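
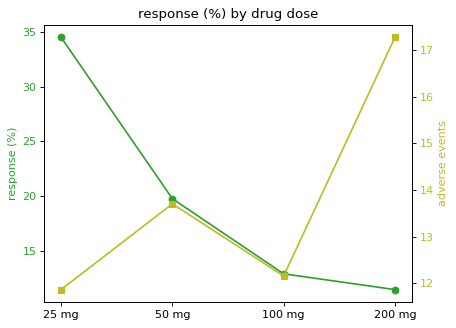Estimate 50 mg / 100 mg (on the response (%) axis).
≈ 1.67×

50 mg ≈ 20, 100 mg ≈ 12; 20/12 ≈ 1.67.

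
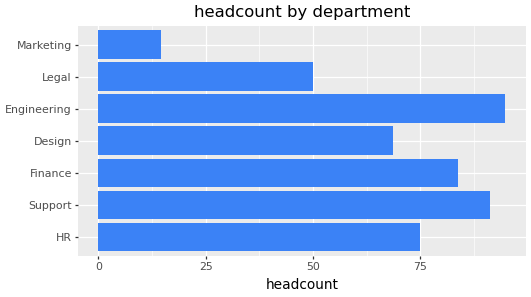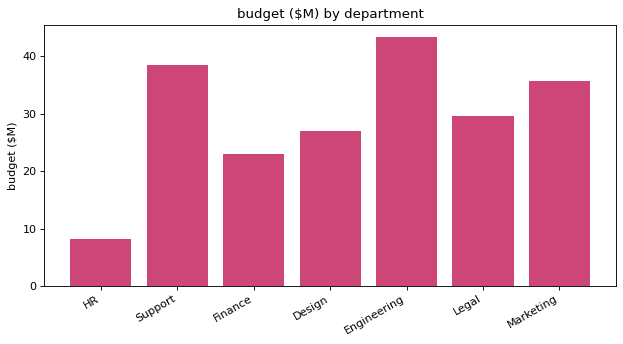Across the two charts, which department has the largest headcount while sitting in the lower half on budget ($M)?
Finance

Chart 2 median budget ($M) ≈ 30; below-median departments: HR, Finance, Design. Among those, Finance has the highest headcount (≈ 80).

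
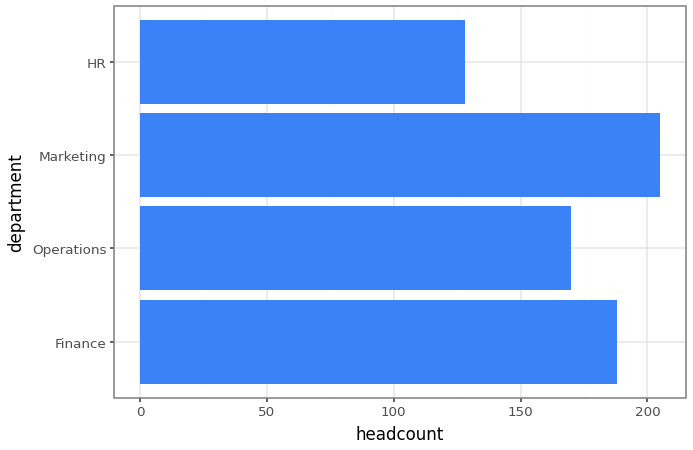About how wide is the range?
Max Marketing ≈ 200, min HR ≈ 120; range ≈ 80.

≈ 80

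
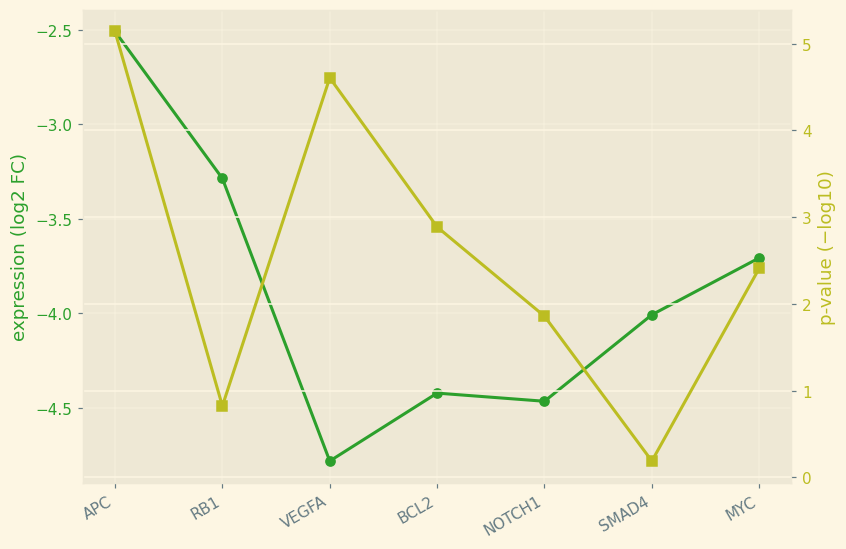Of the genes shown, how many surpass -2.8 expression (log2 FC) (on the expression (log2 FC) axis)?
Above -2.8: APC.

1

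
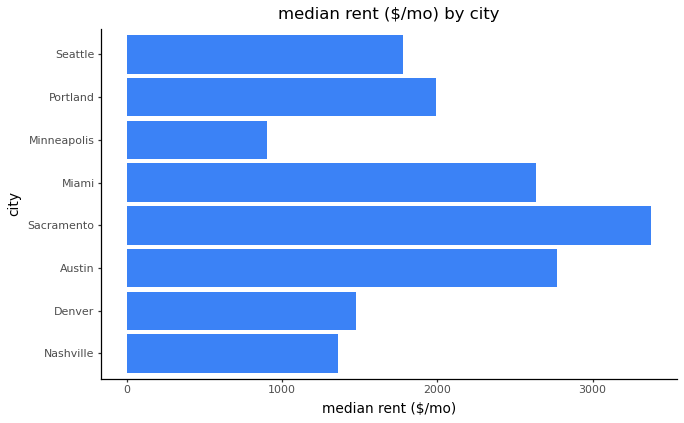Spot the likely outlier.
Sacramento ≈ 3500; the rest sit between ≈ 1000 and ≈ 3000.

Sacramento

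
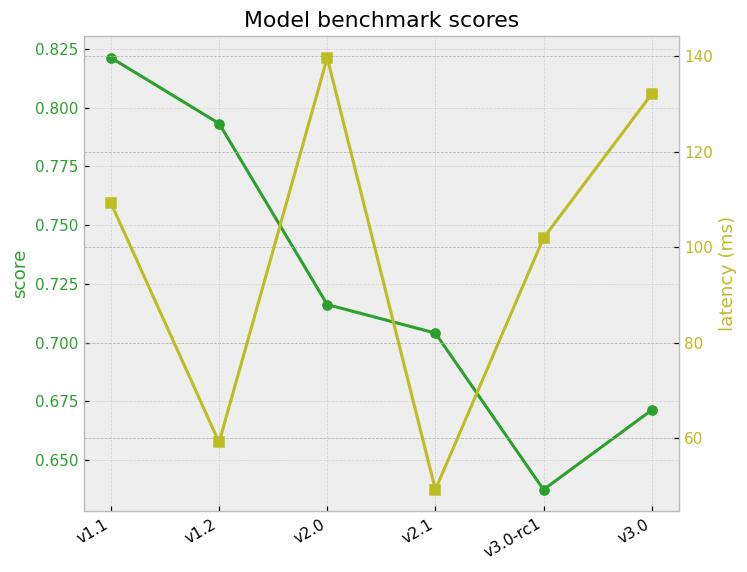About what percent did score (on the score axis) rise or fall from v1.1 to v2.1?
≈ -14.6%

v1.1 ≈ 0.82, v2.1 ≈ 0.70; (0.70 − 0.82) / 0.82 ≈ -14.6%.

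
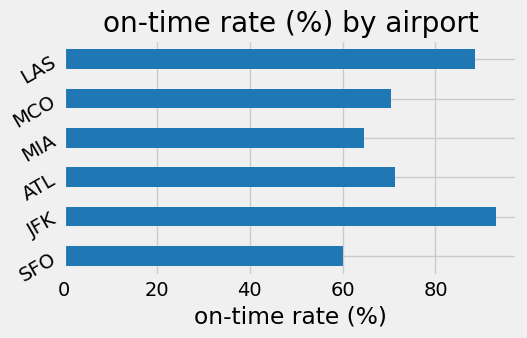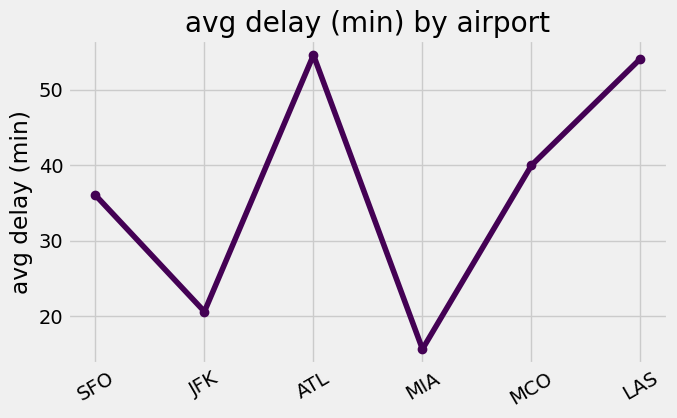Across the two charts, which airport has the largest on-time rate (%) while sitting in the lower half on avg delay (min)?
JFK

Chart 2 median avg delay (min) ≈ 40; below-median airports: SFO, JFK, MIA. Among those, JFK has the highest on-time rate (%) (≈ 90).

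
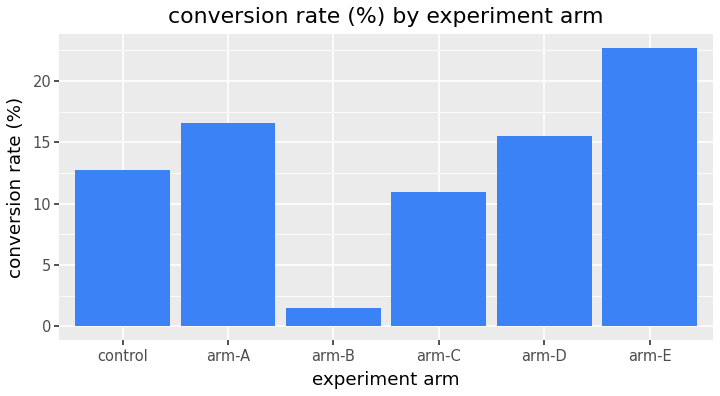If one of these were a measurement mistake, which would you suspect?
arm-B ≈ 2; the rest sit between ≈ 10 and ≈ 22.

arm-B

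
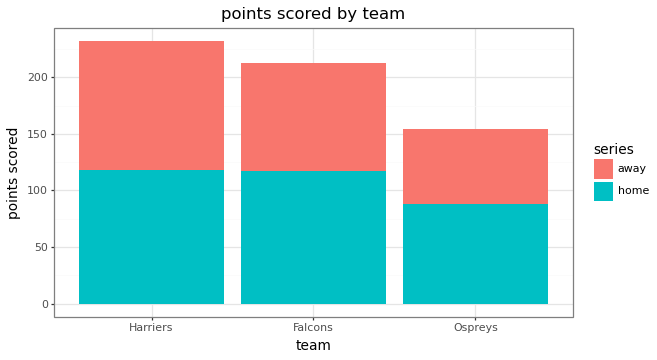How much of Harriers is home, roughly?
≈ 120

home top ≈ 120, bottom ≈ 0; segment ≈ 120.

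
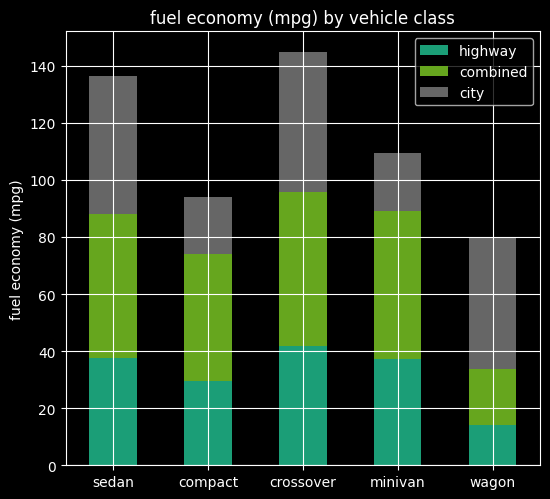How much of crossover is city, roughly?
≈ 40

city top ≈ 140, bottom ≈ 100; segment ≈ 40.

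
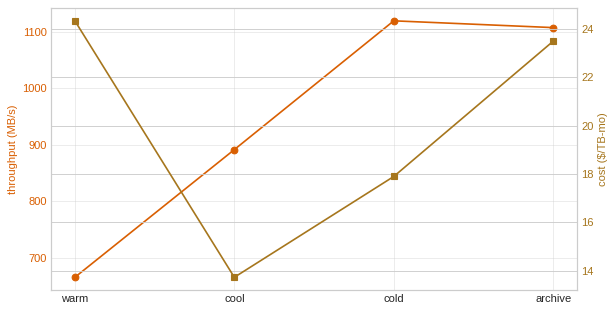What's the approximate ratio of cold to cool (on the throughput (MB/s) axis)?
cold ≈ 1100, cool ≈ 900; 1100/900 ≈ 1.22.

≈ 1.22×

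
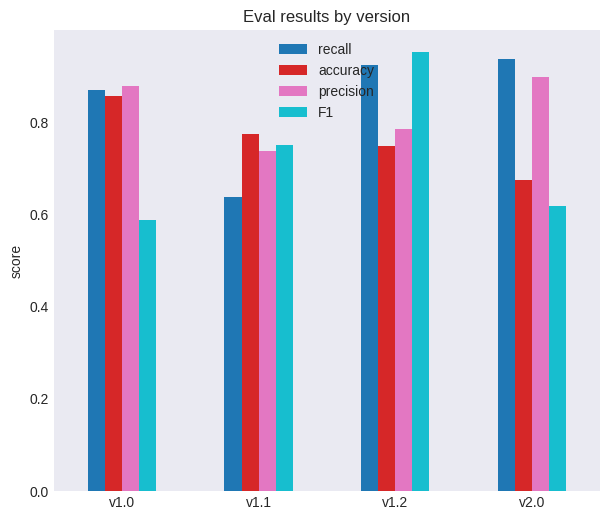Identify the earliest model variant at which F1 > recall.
v1.1

v1.0: F1 ≈ 0.6 vs recall ≈ 0.9 (not yet); v1.1: F1 ≈ 0.8 vs recall ≈ 0.6 (first crossover).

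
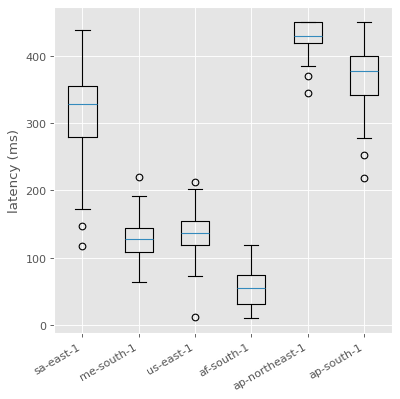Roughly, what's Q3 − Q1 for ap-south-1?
≈ 50

Q3 ≈ 400, Q1 ≈ 350; IQR ≈ 50.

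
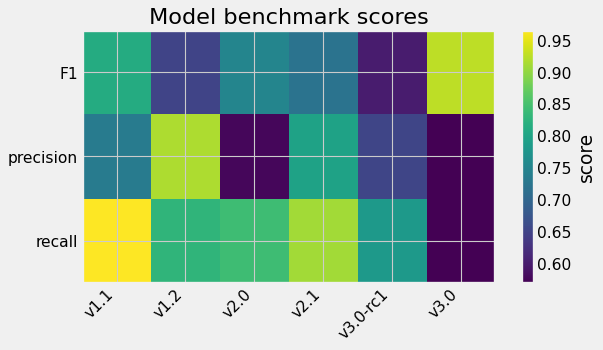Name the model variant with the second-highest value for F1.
Top 3 for F1: v3.0 ≈ 0.95, v1.1 ≈ 0.80, v2.0 ≈ 0.75.

v1.1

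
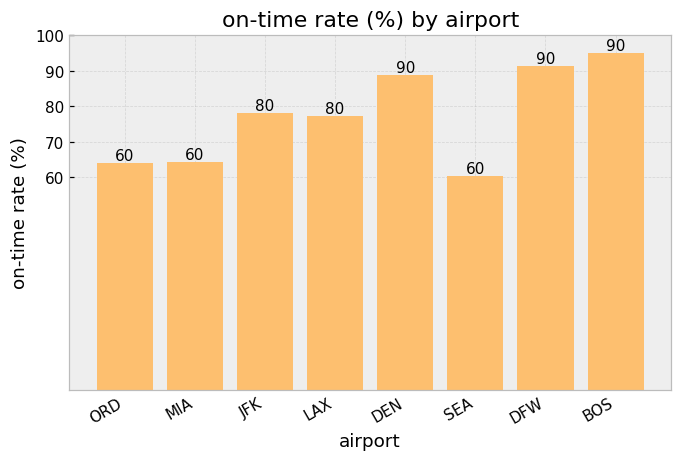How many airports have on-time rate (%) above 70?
Above 70: JFK, LAX, DEN, DFW, BOS.

5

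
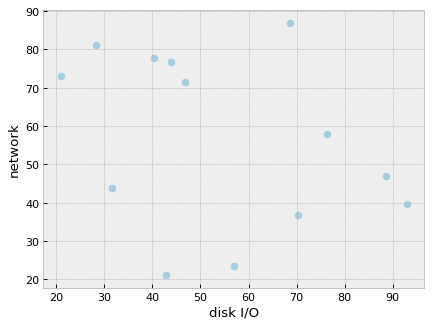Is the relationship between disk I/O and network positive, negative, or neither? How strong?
negative, weak

Points are negatively correlated; weak (|r| ≈ 0.3).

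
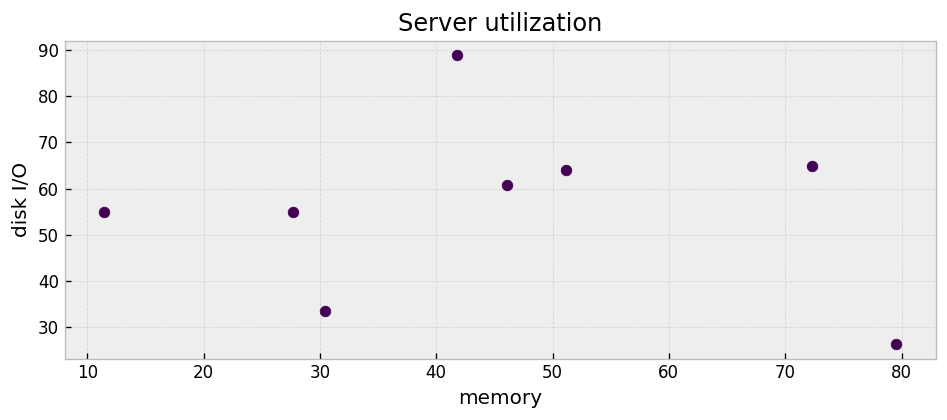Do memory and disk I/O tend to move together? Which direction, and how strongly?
no clear correlation

Points are roughly uncorrelated; weak (|r| ≈ 0.1).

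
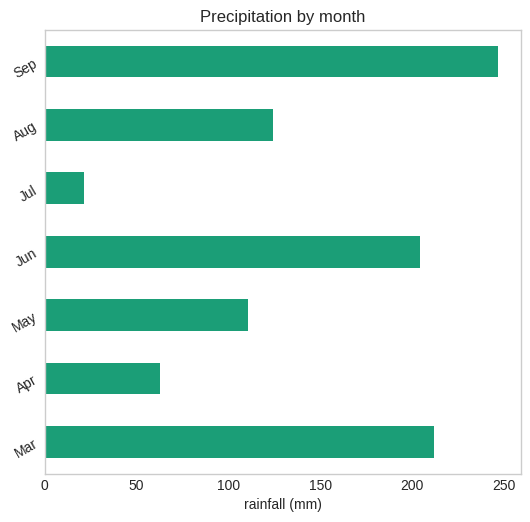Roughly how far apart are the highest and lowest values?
≈ 225

Max Sep ≈ 250, min Jul ≈ 25; range ≈ 225.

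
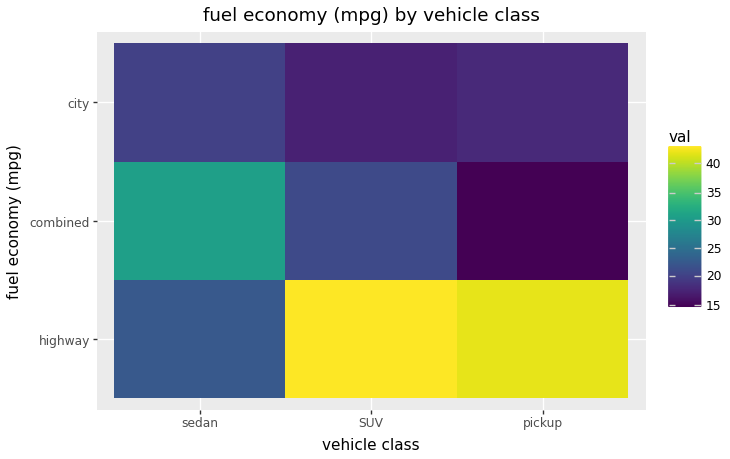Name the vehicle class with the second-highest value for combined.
Top 3 for combined: sedan ≈ 30, SUV ≈ 20, pickup ≈ 15.

SUV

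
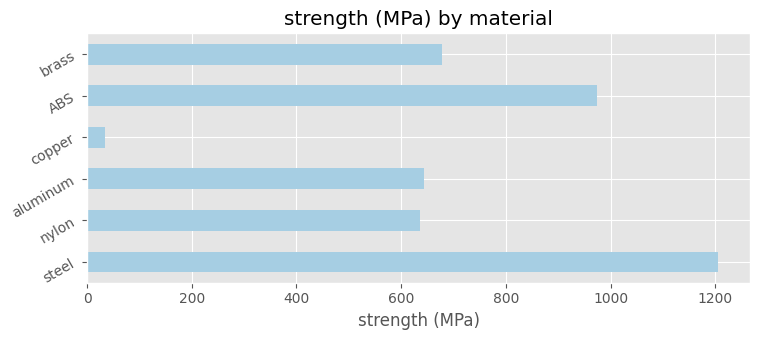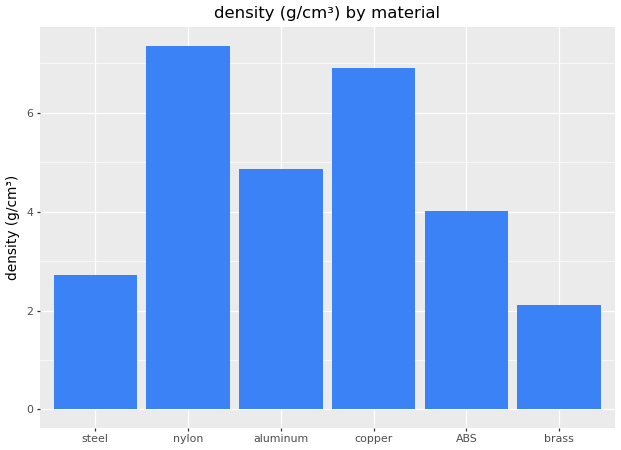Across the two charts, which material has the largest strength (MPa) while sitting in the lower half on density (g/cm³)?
steel

Chart 2 median density (g/cm³) ≈ 4; below-median materials: steel, ABS, brass. Among those, steel has the highest strength (MPa) (≈ 1200).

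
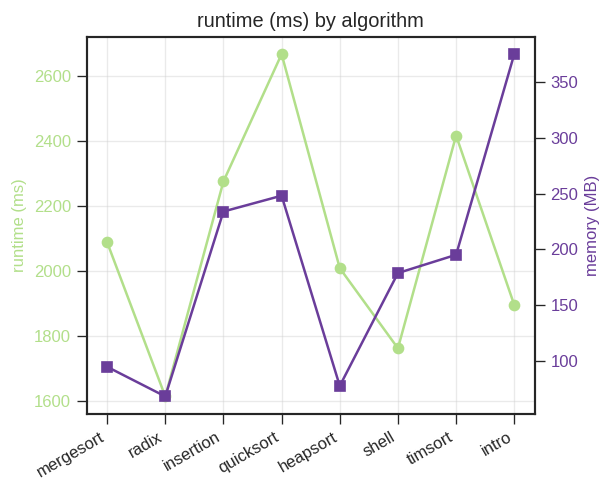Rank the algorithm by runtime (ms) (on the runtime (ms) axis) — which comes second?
Top 3 (on the runtime (ms) axis): quicksort ≈ 2700, timsort ≈ 2400, insertion ≈ 2300.

timsort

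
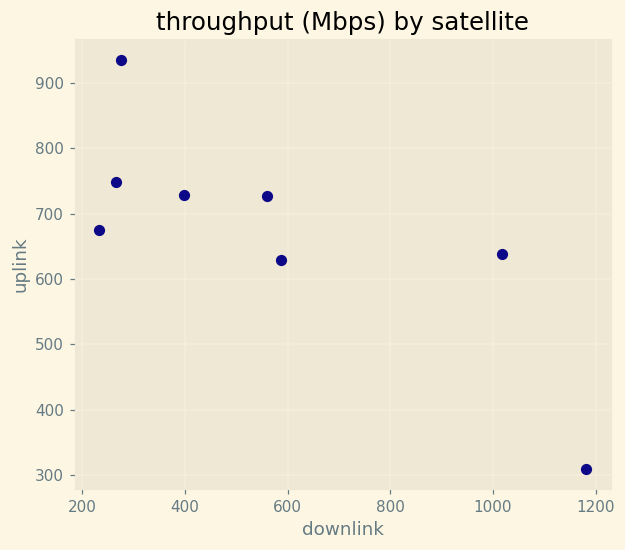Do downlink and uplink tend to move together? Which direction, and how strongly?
negative, strong

Points are negatively correlated; strong (|r| ≈ 0.8).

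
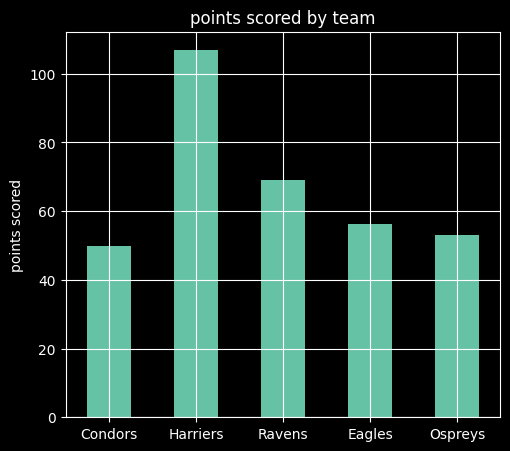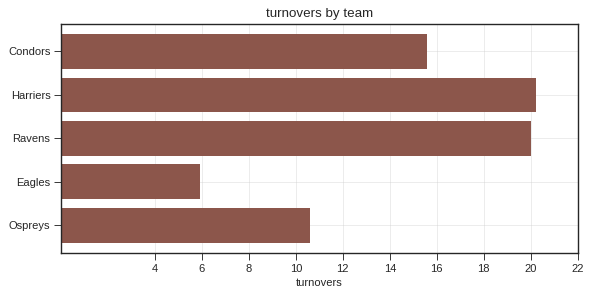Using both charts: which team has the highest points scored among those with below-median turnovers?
Eagles

Chart 2 median turnovers ≈ 16; below-median teams: Eagles, Ospreys. Among those, Eagles has the highest points scored (≈ 60).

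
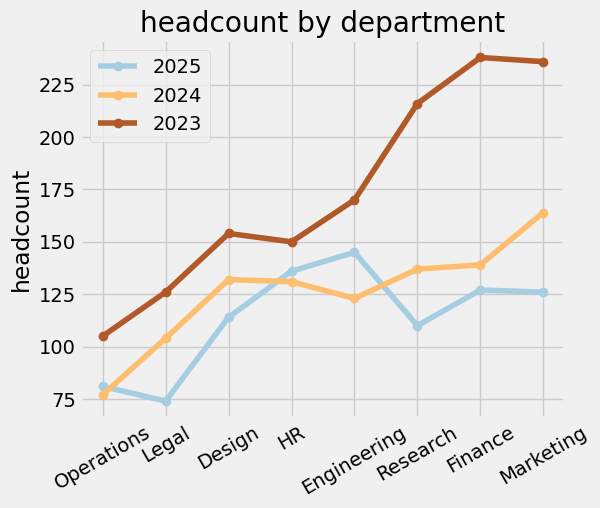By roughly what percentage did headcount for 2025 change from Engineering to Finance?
Engineering ≈ 140, Finance ≈ 120; (120 − 140) / 140 ≈ -14.3%.

≈ -14.3%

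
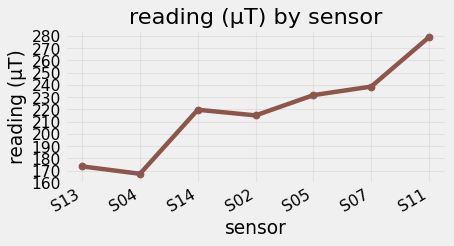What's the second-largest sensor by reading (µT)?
S07

Top 3: S11 ≈ 280, S07 ≈ 240, S05 ≈ 230.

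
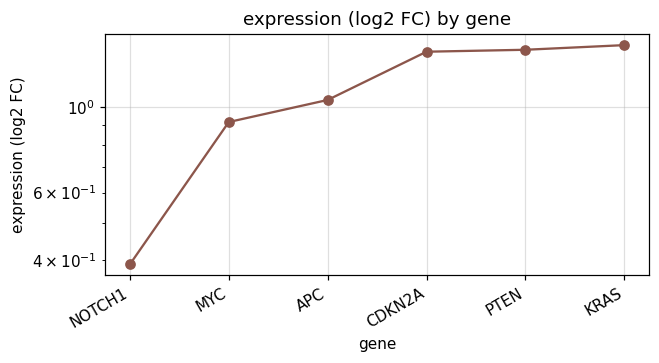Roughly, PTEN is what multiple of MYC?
≈ 1.56×

PTEN ≈ 1.4, MYC ≈ 0.9; 1.4/0.9 ≈ 1.56.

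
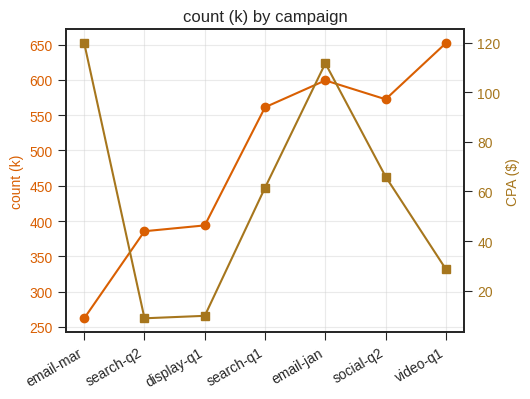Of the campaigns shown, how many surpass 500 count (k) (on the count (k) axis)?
4

Above 500: search-q1, email-jan, social-q2, video-q1.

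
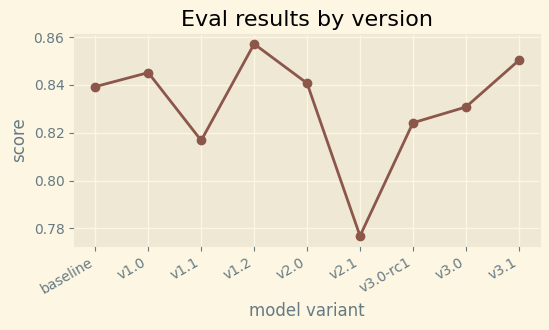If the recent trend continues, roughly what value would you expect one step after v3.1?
Last three: 0.82, 0.83, 0.85 → slope ≈ 0.015/step → next ≈ 0.865.

≈ 0.865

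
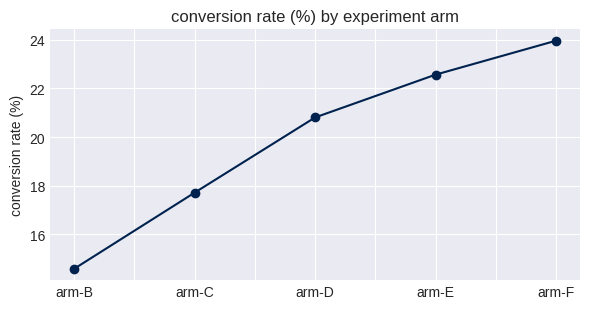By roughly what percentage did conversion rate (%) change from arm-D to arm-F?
arm-D ≈ 21, arm-F ≈ 24; (24 − 21) / 21 ≈ +14.3%.

≈ +14.3%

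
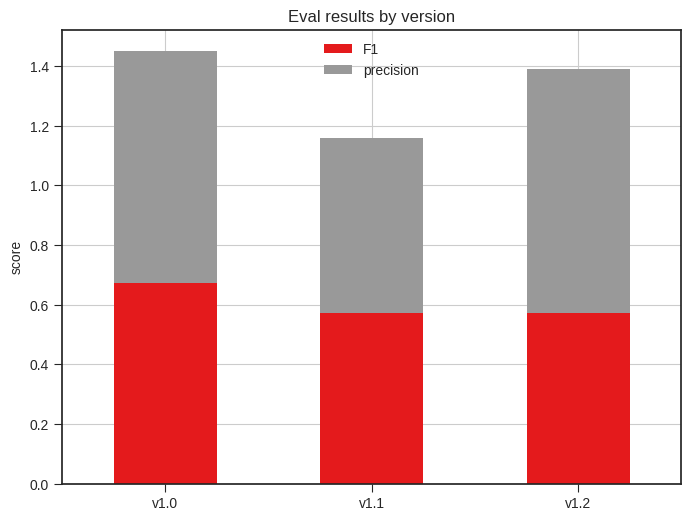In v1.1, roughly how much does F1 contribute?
≈ 0.6

F1 top ≈ 0.6, bottom ≈ 0.0; segment ≈ 0.6.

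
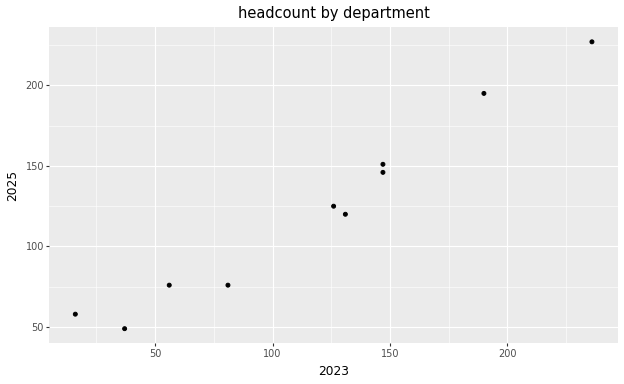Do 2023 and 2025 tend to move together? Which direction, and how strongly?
positive, strong

Points are positively correlated; strong (|r| ≈ 1.0).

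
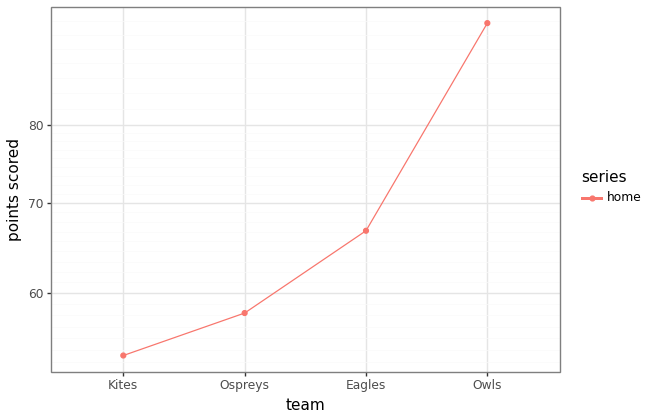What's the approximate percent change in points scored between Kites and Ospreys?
Kites ≈ 55, Ospreys ≈ 60; (60 − 55) / 55 ≈ +9.1%.

≈ +9.1%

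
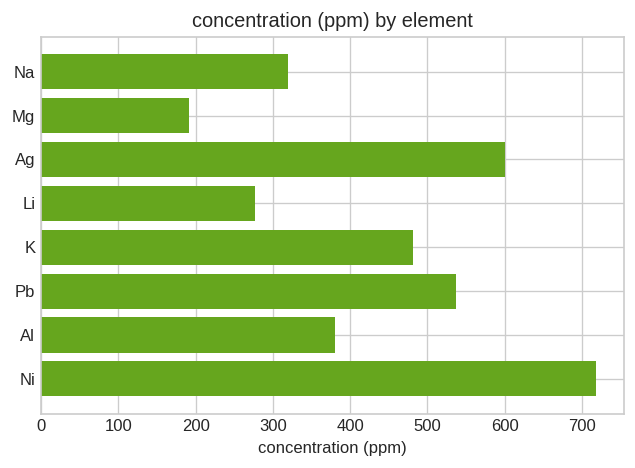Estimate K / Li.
≈ 1.67×

K ≈ 500, Li ≈ 300; 500/300 ≈ 1.67.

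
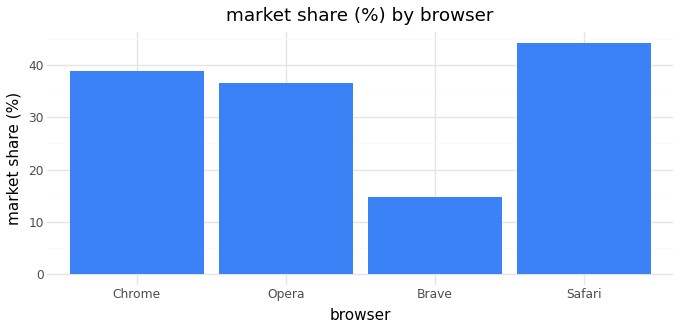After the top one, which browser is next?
Chrome

Top 3: Safari ≈ 45, Chrome ≈ 40, Opera ≈ 35.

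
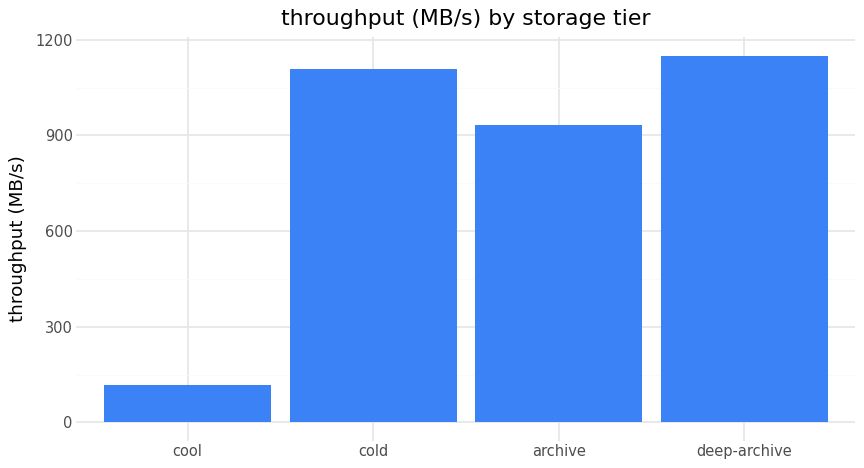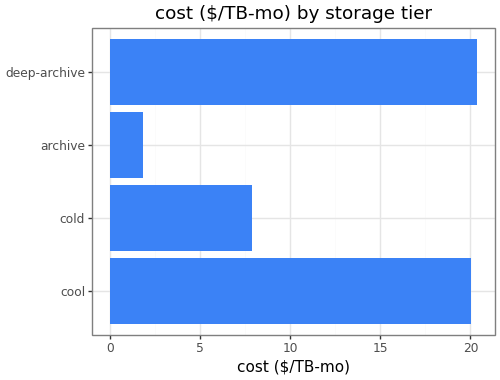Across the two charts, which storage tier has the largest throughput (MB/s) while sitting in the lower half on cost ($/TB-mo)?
cold

Chart 2 median cost ($/TB-mo) ≈ 14; below-median storage tiers: cold, archive. Among those, cold has the highest throughput (MB/s) (≈ 1200).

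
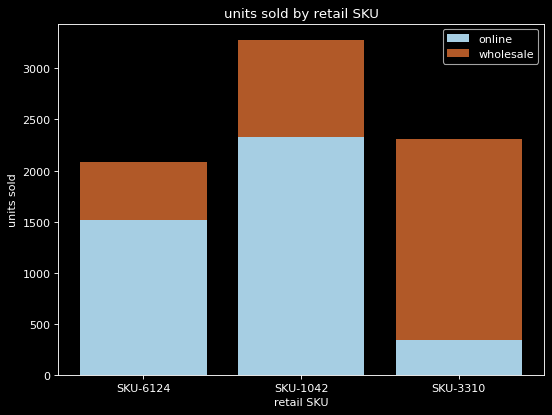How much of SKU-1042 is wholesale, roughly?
≈ 1000

wholesale top ≈ 3500, bottom ≈ 2500; segment ≈ 1000.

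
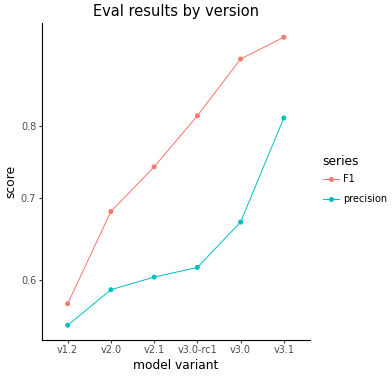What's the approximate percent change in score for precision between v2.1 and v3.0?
v2.1 ≈ 0.60, v3.0 ≈ 0.65; (0.65 − 0.60) / 0.60 ≈ +8.3%.

≈ +8.3%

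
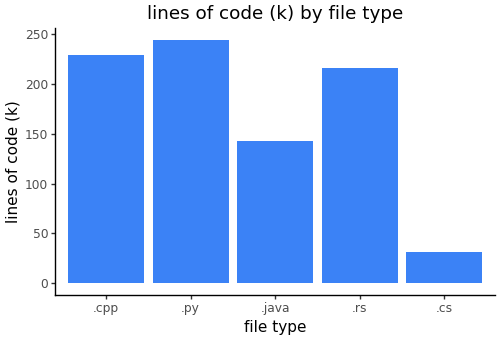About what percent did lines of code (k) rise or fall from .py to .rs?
≈ -10%

.py ≈ 250, .rs ≈ 225; (225 − 250) / 250 ≈ -10%.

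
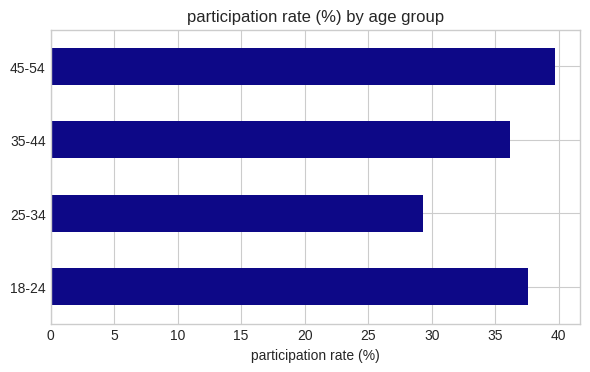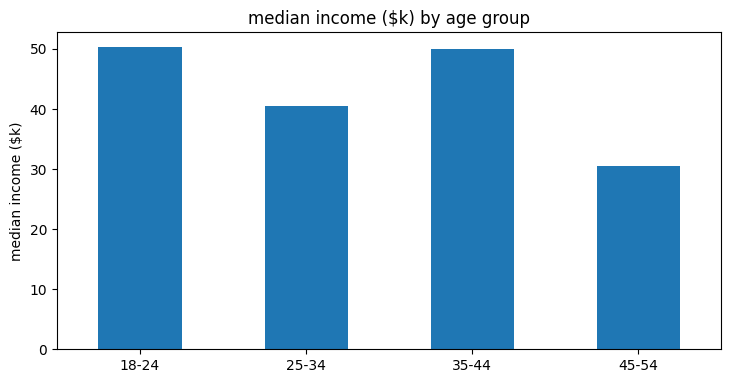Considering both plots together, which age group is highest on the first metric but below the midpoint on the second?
Chart 2 median median income ($k) ≈ 45; below-median age groups: 25-34, 45-54. Among those, 45-54 has the highest participation rate (%) (≈ 40).

45-54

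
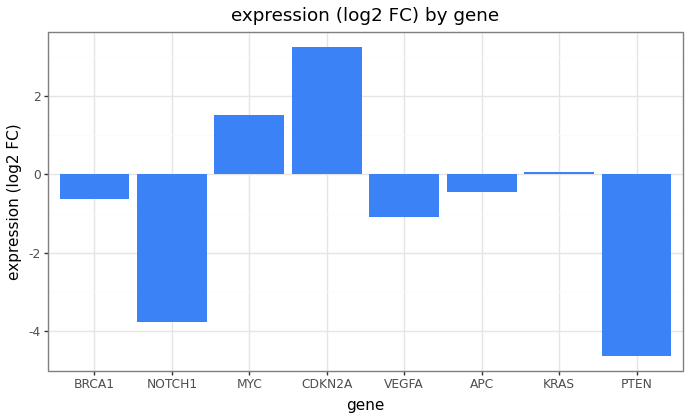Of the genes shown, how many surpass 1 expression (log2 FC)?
Above 1: MYC, CDKN2A.

2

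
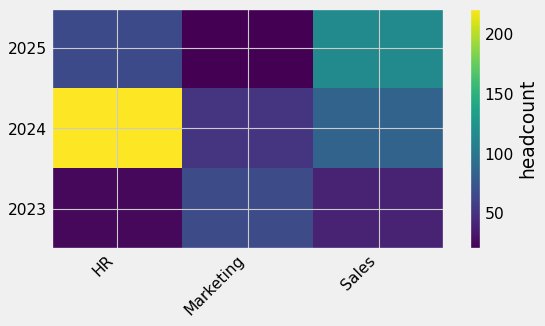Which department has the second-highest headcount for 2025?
HR

Top 3 for 2025: Sales ≈ 120, HR ≈ 60, Marketing ≈ 20.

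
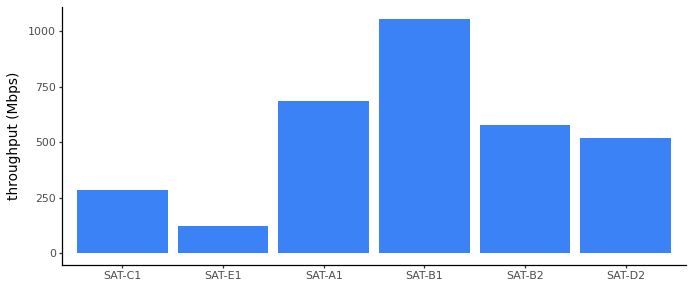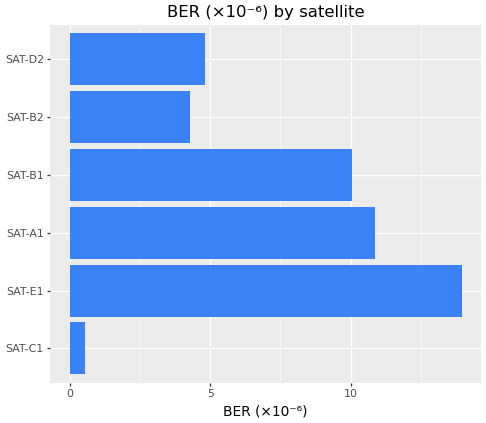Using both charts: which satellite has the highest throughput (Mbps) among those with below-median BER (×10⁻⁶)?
Chart 2 median BER (×10⁻⁶) ≈ 8; below-median satellites: SAT-C1, SAT-B2, SAT-D2. Among those, SAT-B2 has the highest throughput (Mbps) (≈ 600).

SAT-B2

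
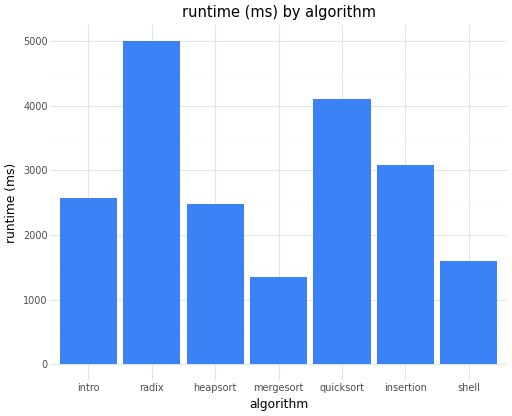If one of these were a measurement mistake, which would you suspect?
radix

radix ≈ 5000; the rest sit between ≈ 1500 and ≈ 4000.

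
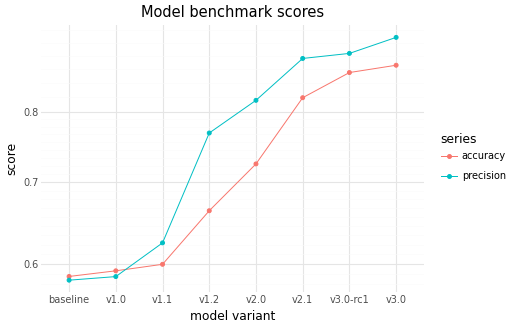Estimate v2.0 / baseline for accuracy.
≈ 1.17×

v2.0 ≈ 0.70, baseline ≈ 0.60; 0.70/0.60 ≈ 1.17.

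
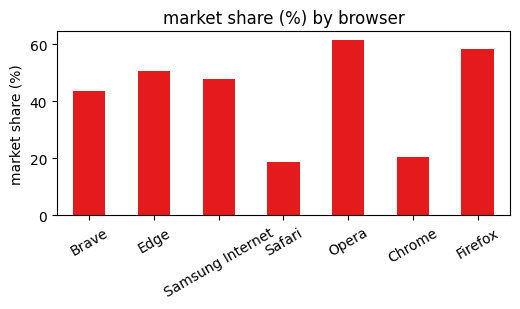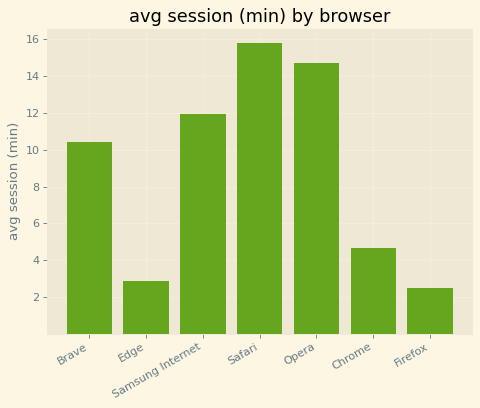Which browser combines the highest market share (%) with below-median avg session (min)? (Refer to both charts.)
Chart 2 median avg session (min) ≈ 10; below-median browsers: Edge, Chrome, Firefox. Among those, Firefox has the highest market share (%) (≈ 60).

Firefox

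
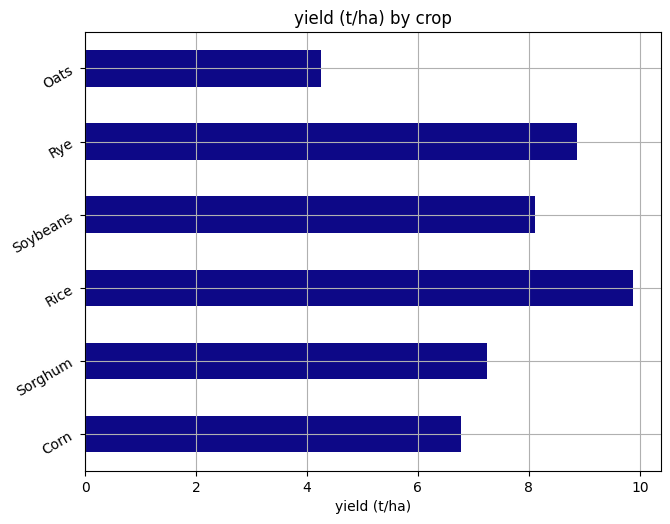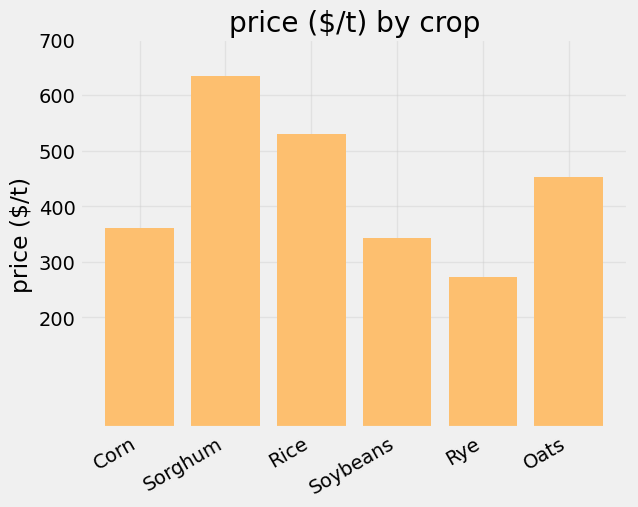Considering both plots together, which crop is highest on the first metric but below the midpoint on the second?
Chart 2 median price ($/t) ≈ 400; below-median crops: Corn, Soybeans, Rye. Among those, Rye has the highest yield (t/ha) (≈ 9).

Rye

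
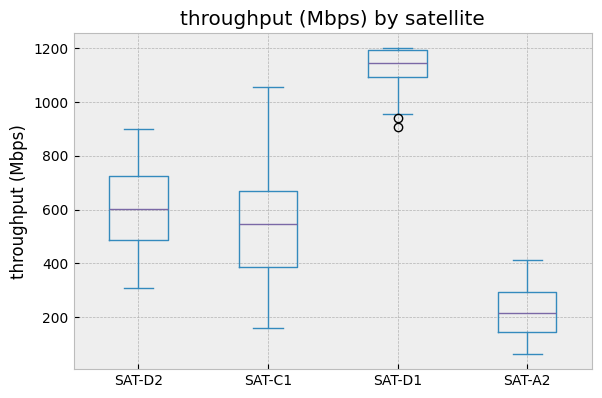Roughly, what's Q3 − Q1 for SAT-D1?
≈ 100

Q3 ≈ 1200, Q1 ≈ 1100; IQR ≈ 100.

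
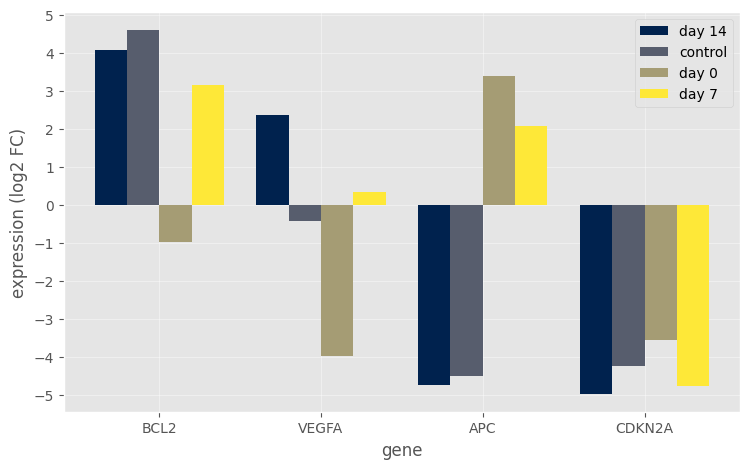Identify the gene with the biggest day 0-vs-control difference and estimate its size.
APC, ≈ 8 log2 FC

APC: day 0 ≈ 3, control ≈ -5 → gap ≈ 8. Next-largest (BCL2) is only ≈ 6.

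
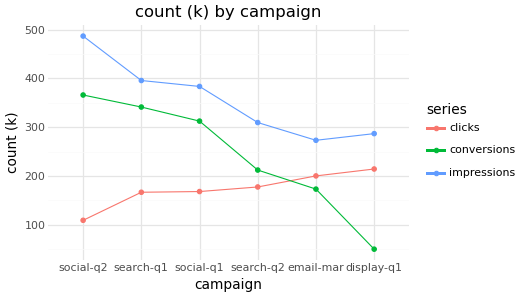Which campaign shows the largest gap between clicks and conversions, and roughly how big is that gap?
social-q2, ≈ 250 k

social-q2: clicks ≈ 100, conversions ≈ 350 → gap ≈ 250. Next-largest (search-q1) is only ≈ 200.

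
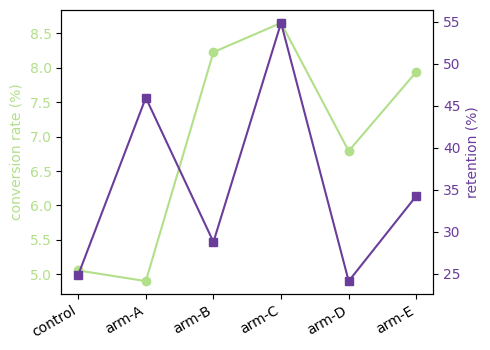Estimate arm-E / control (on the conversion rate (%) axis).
arm-E ≈ 8.0, control ≈ 5.0; 8.0/5.0 ≈ 1.6.

≈ 1.6×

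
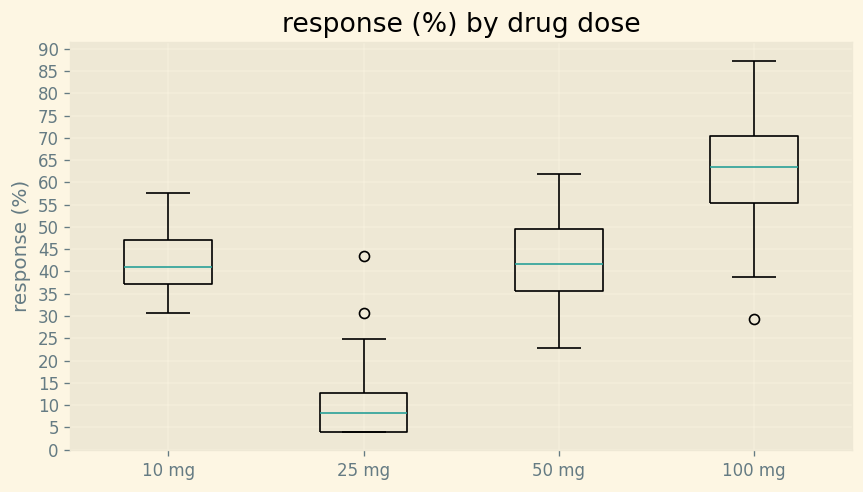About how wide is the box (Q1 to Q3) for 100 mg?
Q3 ≈ 70, Q1 ≈ 55; IQR ≈ 15.

≈ 15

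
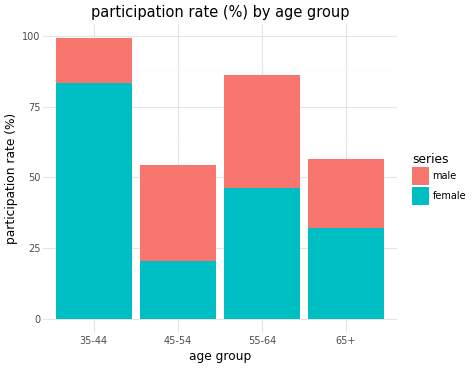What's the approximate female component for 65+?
≈ 30

female top ≈ 30, bottom ≈ 0; segment ≈ 30.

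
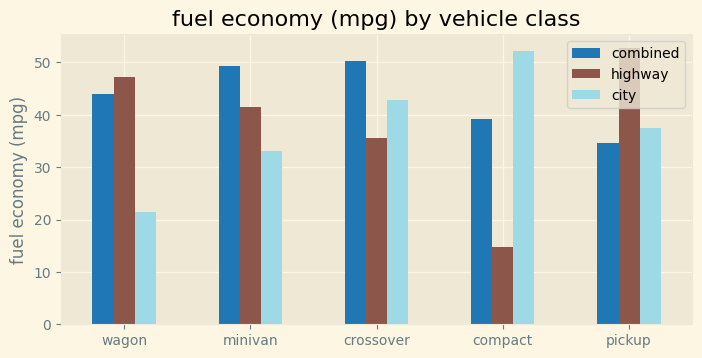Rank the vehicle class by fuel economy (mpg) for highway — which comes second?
Top 3 for highway: pickup ≈ 55, wagon ≈ 45, minivan ≈ 40.

wagon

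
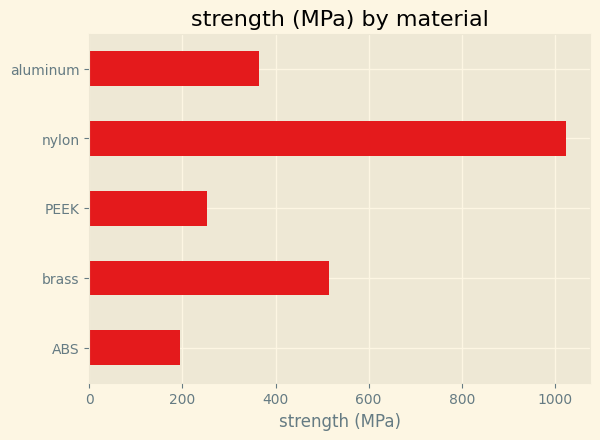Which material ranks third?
Top 4: nylon ≈ 1000, brass ≈ 500, aluminum ≈ 400, PEEK ≈ 300.

aluminum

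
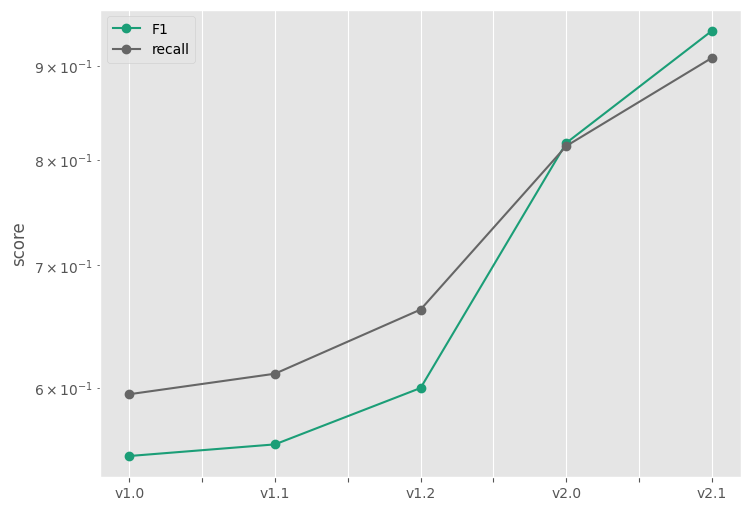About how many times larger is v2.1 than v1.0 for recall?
≈ 1.5×

v2.1 ≈ 0.90, v1.0 ≈ 0.60; 0.90/0.60 ≈ 1.5.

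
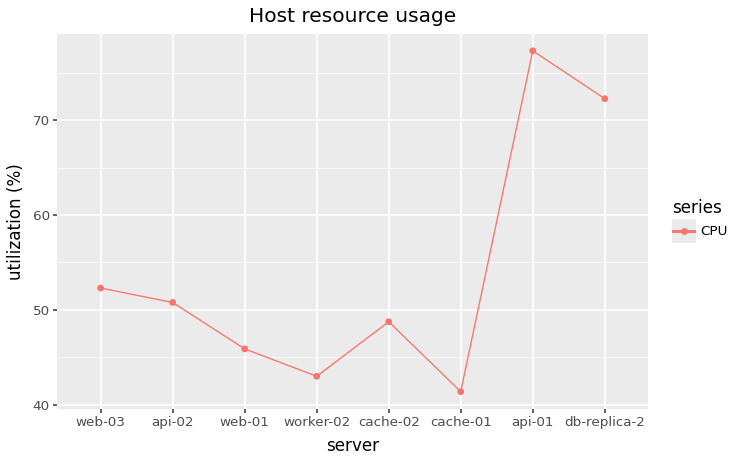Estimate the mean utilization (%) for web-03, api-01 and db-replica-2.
≈ 65

(50 + 75 + 70) / 3 ≈ 65.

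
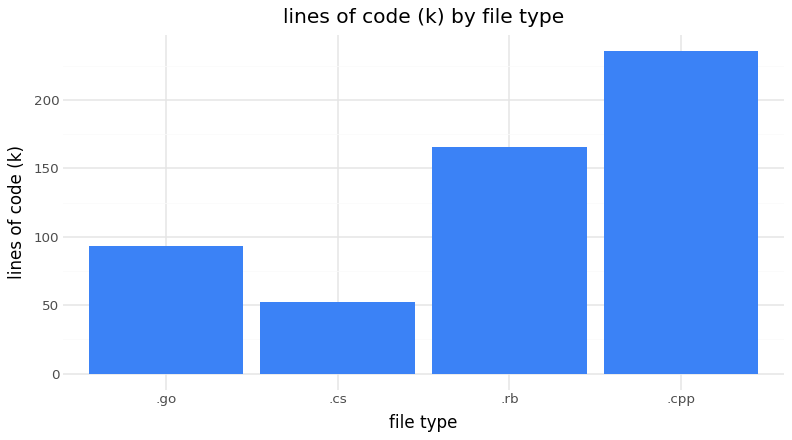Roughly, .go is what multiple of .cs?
.go ≈ 100, .cs ≈ 60; 100/60 ≈ 1.67.

≈ 1.67×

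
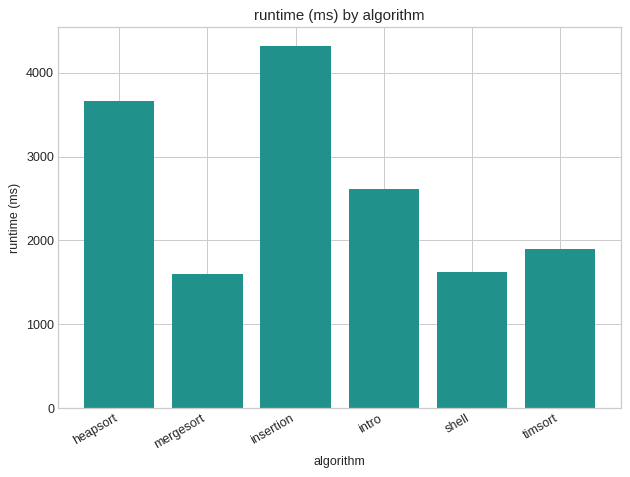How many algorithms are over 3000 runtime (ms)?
Above 3000: heapsort, insertion.

2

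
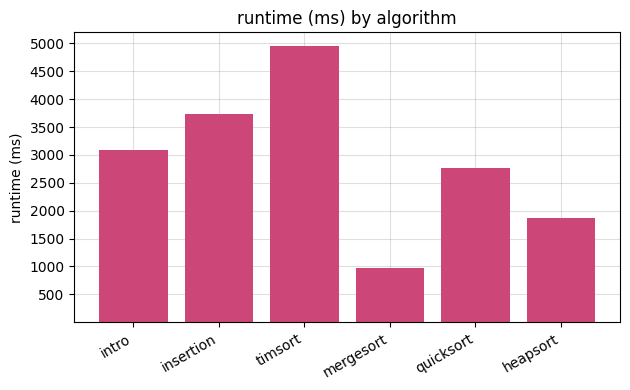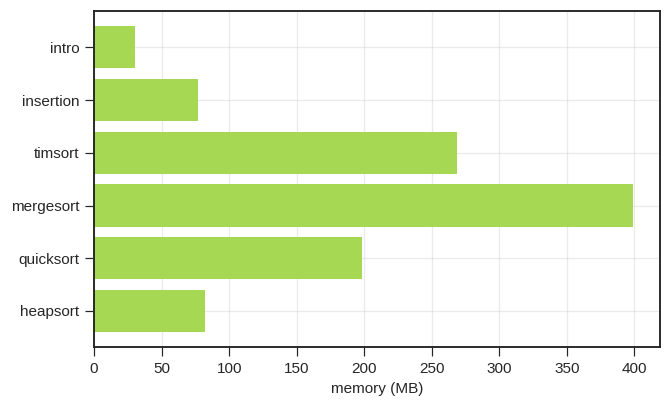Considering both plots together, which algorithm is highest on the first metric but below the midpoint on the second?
insertion

Chart 2 median memory (MB) ≈ 150; below-median algorithms: intro, insertion, heapsort. Among those, insertion has the highest runtime (ms) (≈ 3500).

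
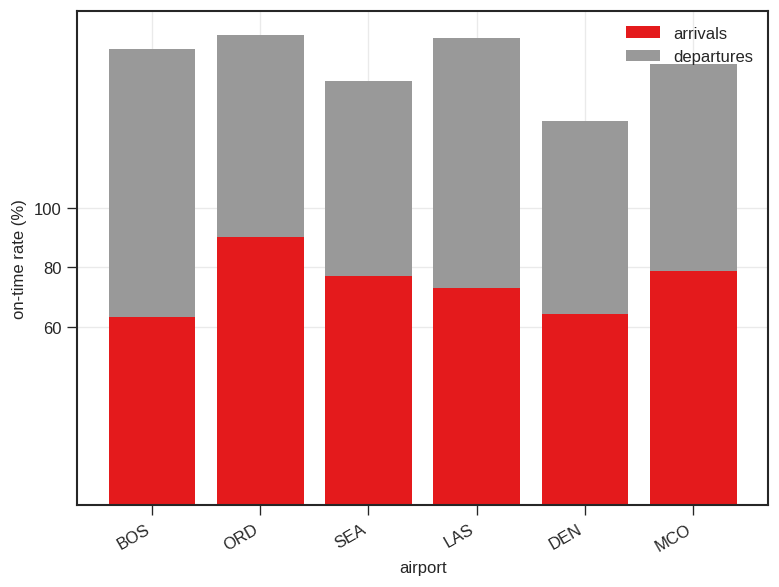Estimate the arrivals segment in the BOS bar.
arrivals top ≈ 60, bottom ≈ 0; segment ≈ 60.

≈ 60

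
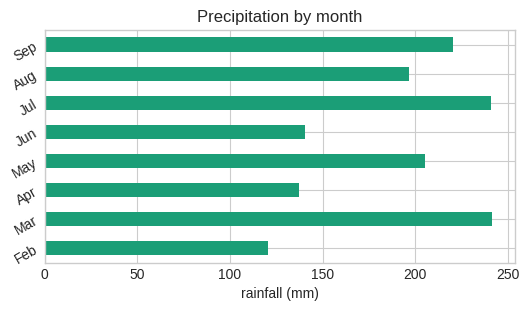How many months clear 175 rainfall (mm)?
5

Above 175: Mar, May, Jul, Aug, Sep.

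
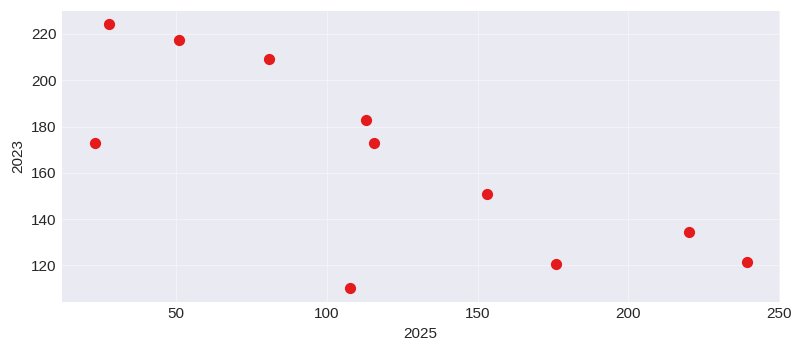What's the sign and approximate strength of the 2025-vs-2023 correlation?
negative, strong

Points are negatively correlated; strong (|r| ≈ 0.8).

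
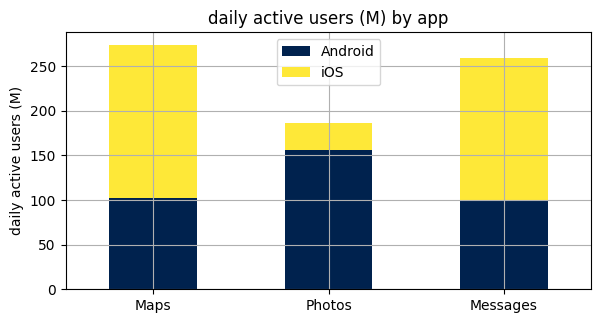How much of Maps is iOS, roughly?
iOS top ≈ 275, bottom ≈ 100; segment ≈ 175.

≈ 175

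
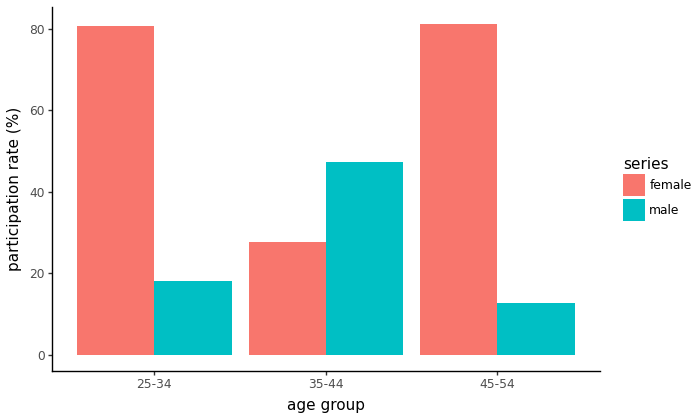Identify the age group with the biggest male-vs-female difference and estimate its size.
45-54, ≈ 70 %

45-54: male ≈ 10, female ≈ 80 → gap ≈ 70. Next-largest (25-34) is only ≈ 60.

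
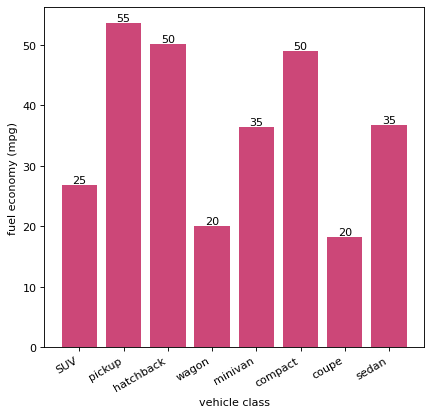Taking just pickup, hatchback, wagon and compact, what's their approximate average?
(55 + 50 + 20 + 50) / 4 ≈ 44.

≈ 44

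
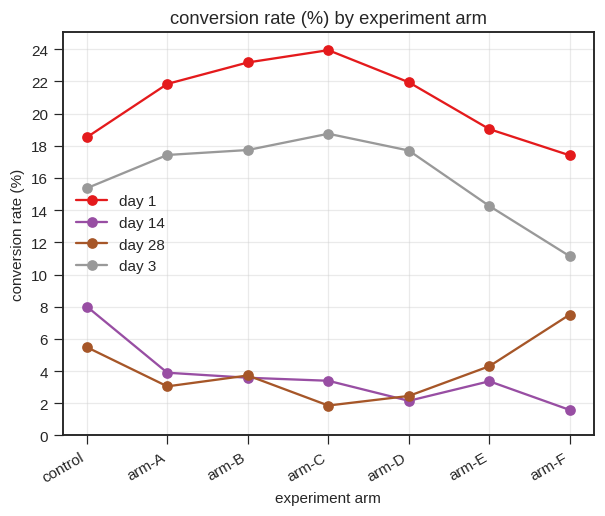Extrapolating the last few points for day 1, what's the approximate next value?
≈ 16

Last three: 22, 20, 18 → slope ≈ -2/step → next ≈ 16.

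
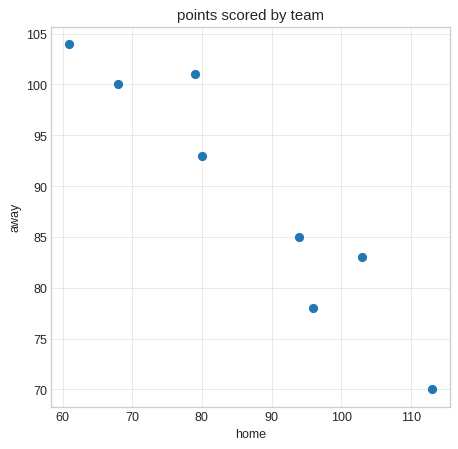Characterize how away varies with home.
Points are negatively correlated; strong (|r| ≈ 0.9).

negative, strong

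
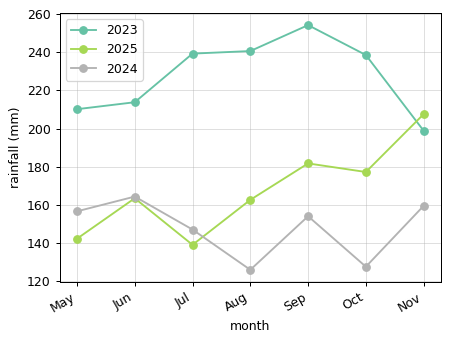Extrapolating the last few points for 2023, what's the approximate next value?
≈ 170

Last three: 260, 240, 200 → slope ≈ -30/step → next ≈ 170.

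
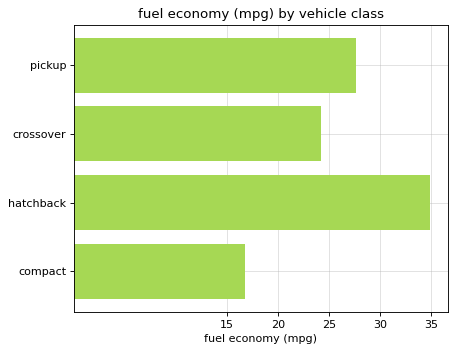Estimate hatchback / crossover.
hatchback ≈ 35, crossover ≈ 25; 35/25 ≈ 1.4.

≈ 1.4×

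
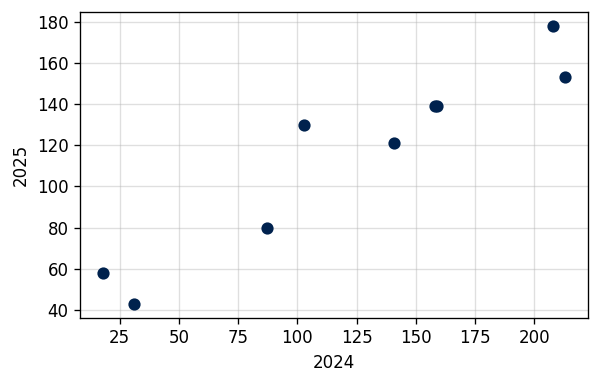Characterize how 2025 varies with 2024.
positive, strong

Points are positively correlated; strong (|r| ≈ 0.9).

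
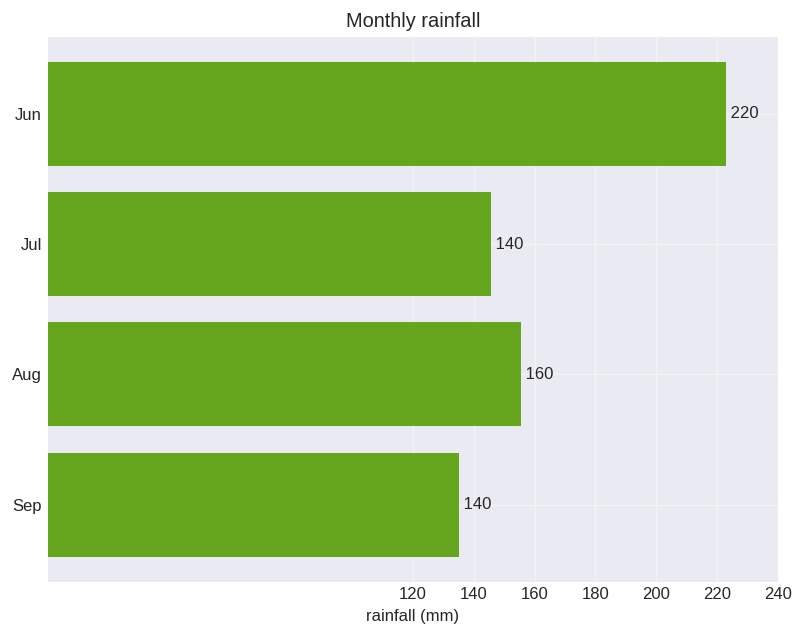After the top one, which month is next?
Aug

Top 3: Jun ≈ 220, Aug ≈ 160, Jul ≈ 140.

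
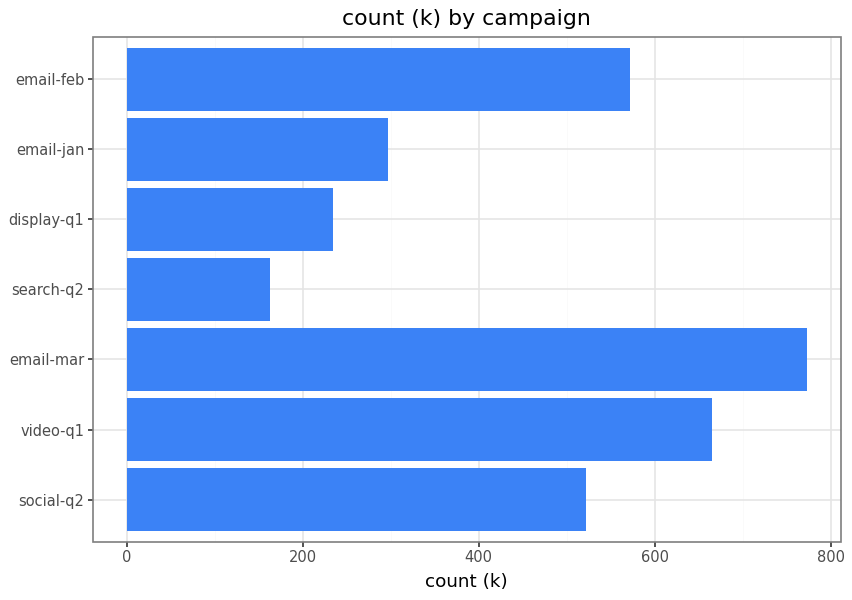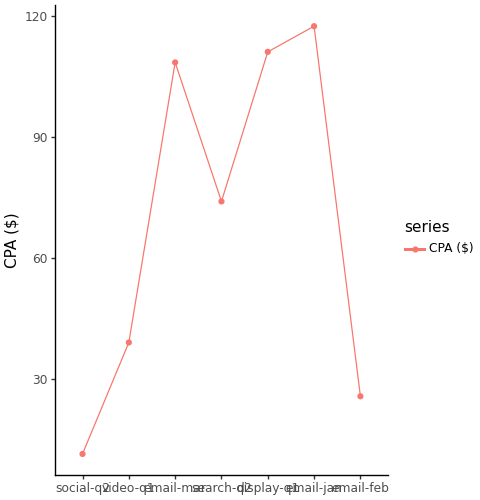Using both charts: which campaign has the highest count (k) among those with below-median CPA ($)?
Chart 2 median CPA ($) ≈ 80; below-median campaigns: social-q2, video-q1, email-feb. Among those, video-q1 has the highest count (k) (≈ 700).

video-q1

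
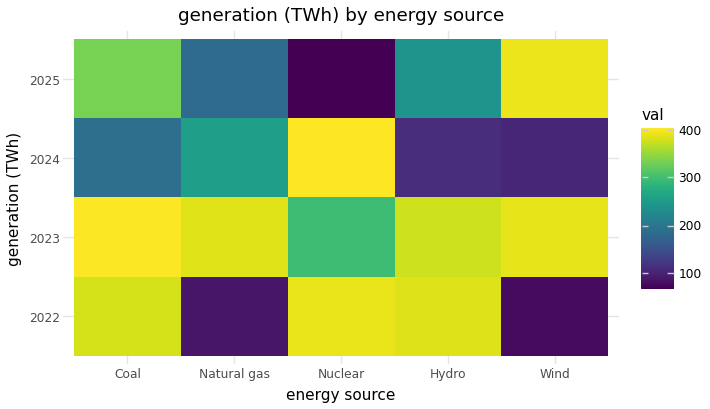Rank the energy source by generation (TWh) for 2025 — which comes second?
Coal

Top 3 for 2025: Wind ≈ 400, Coal ≈ 350, Hydro ≈ 250.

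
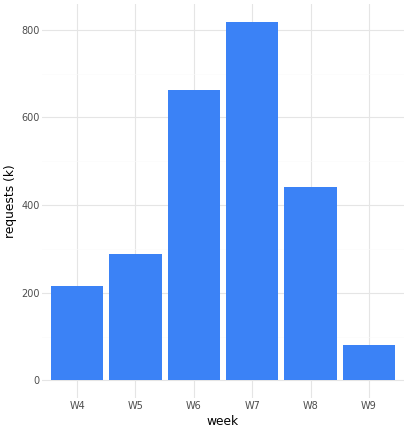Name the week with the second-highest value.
W6

Top 3: W7 ≈ 800, W6 ≈ 700, W8 ≈ 400.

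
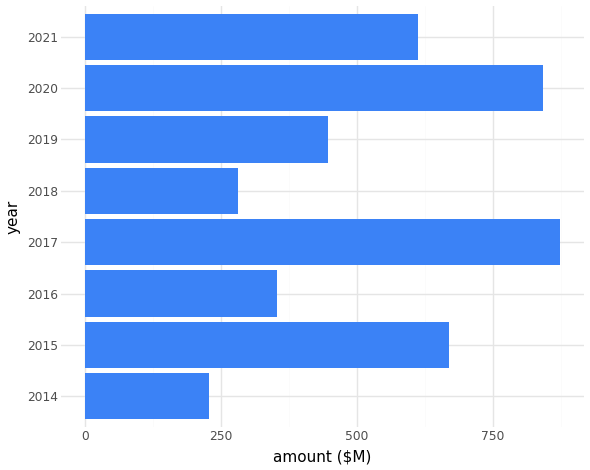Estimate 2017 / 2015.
≈ 1.29×

2017 ≈ 900, 2015 ≈ 700; 900/700 ≈ 1.29.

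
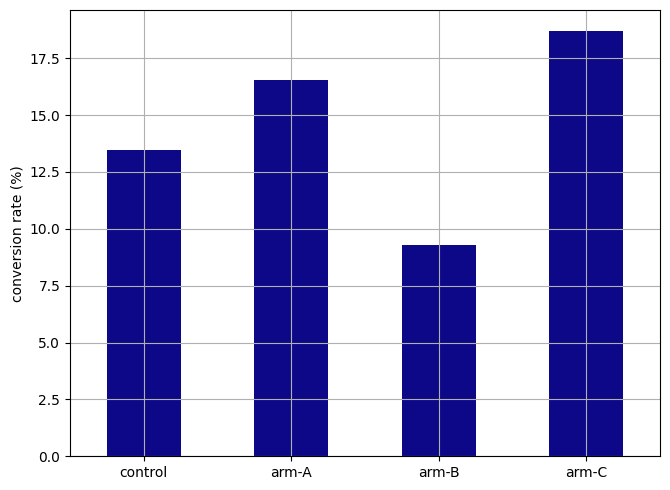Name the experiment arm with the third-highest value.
Top 4: arm-C ≈ 18, arm-A ≈ 16, control ≈ 14, arm-B ≈ 10.

control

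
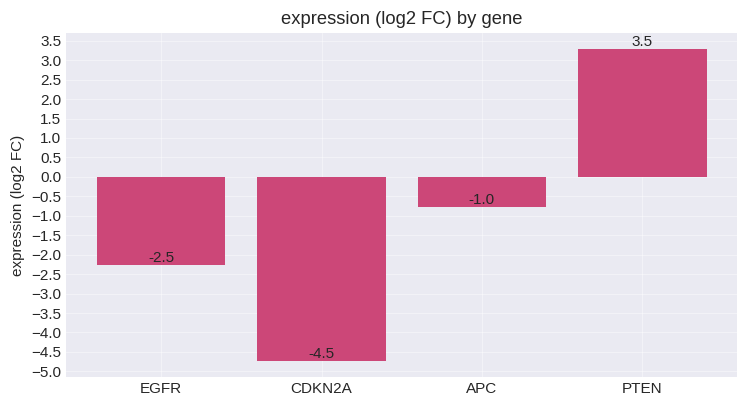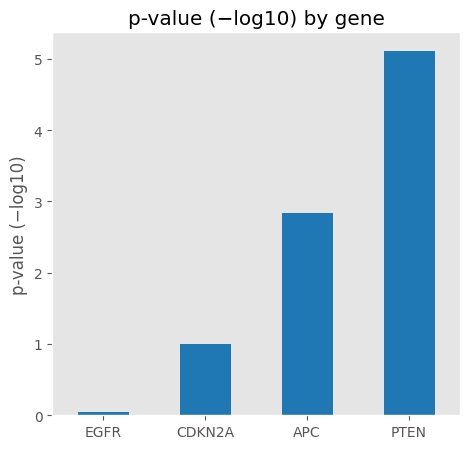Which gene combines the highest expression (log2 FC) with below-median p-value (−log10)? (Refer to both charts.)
Chart 2 median p-value (−log10) ≈ 2; below-median genes: EGFR, CDKN2A. Among those, EGFR has the highest expression (log2 FC) (≈ -2.5).

EGFR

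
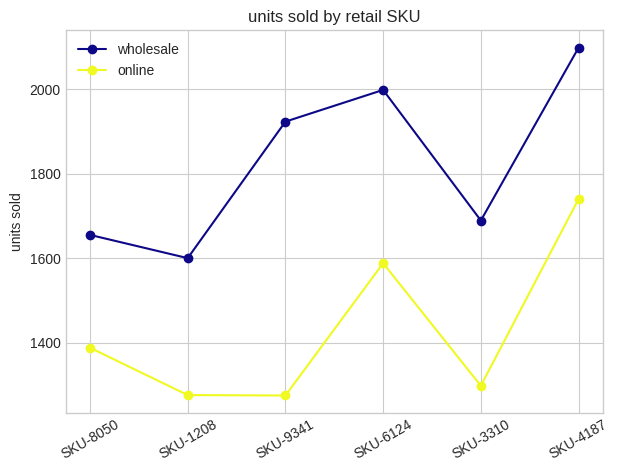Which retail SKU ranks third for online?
Top 4 for online: SKU-4187 ≈ 1700, SKU-6124 ≈ 1600, SKU-8050 ≈ 1400, SKU-3310 ≈ 1300.

SKU-8050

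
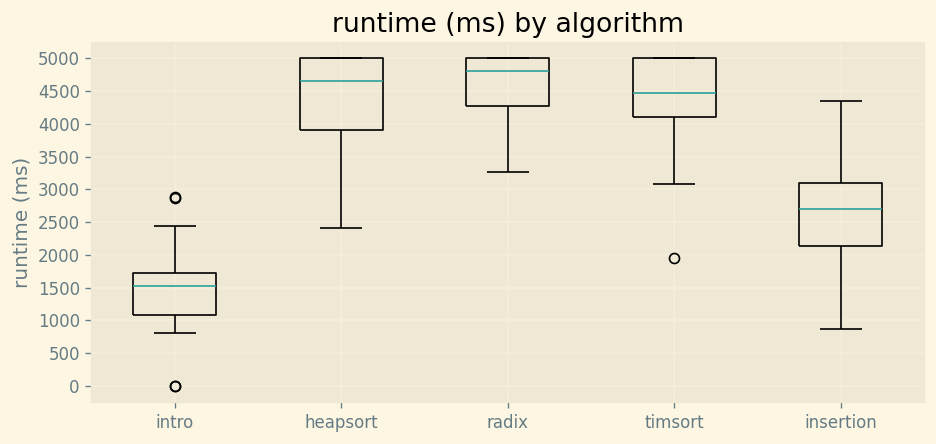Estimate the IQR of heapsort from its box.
Q3 ≈ 5000, Q1 ≈ 4000; IQR ≈ 1000.

≈ 1000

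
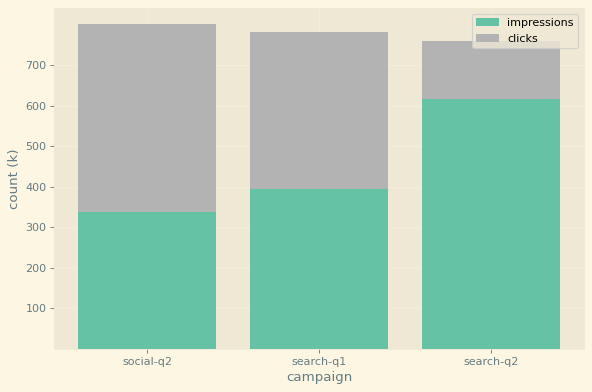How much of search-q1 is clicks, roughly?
≈ 400

clicks top ≈ 800, bottom ≈ 400; segment ≈ 400.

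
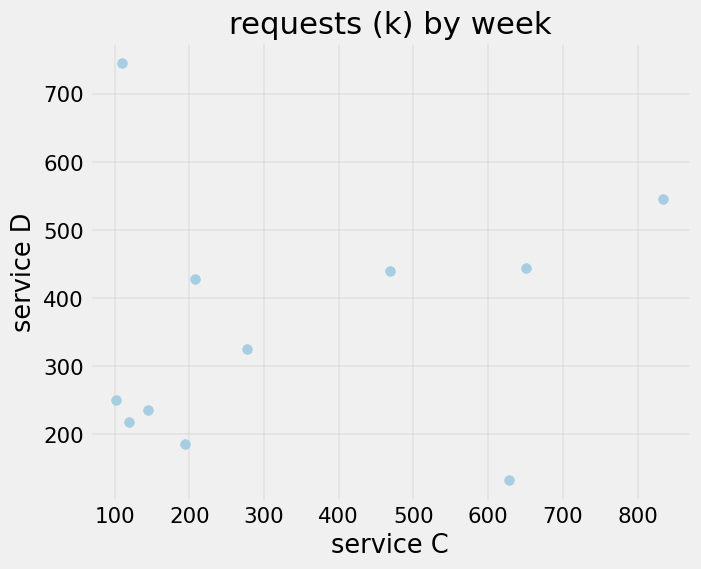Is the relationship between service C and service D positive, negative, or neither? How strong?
no clear correlation

Points are roughly uncorrelated; weak (|r| ≈ 0.2).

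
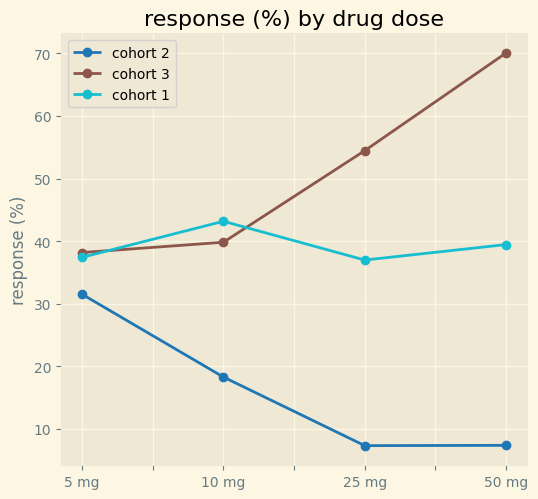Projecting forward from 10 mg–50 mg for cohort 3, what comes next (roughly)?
≈ 85

Last three: 40, 50, 70 → slope ≈ 15/step → next ≈ 85.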